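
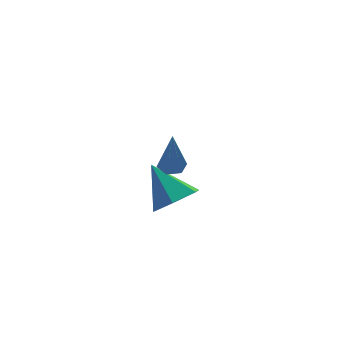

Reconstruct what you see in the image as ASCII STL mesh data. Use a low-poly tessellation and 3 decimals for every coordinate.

solid 
facet normal 0.244 -0.672 -0.699
outer loop
vertex 0.14 1.135 -3.806
vertex -0.348 0.378 -3.248
vertex -0.887 0.934 -3.971
endloop
endfacet
facet normal -0.131 0.936 -0.326
outer loop
vertex 0.14 1.135 -3.806
vertex -0.887 0.934 -3.971
vertex -0.812 1.662 -1.912
endloop
endfacet
facet normal 0.243 -0.673 -0.699
outer loop
vertex -0.887 0.934 -3.971
vertex -0.348 0.378 -3.248
vertex -1.376 0.177 -3.412
endloop
endfacet
facet normal -0.874 0.467 -0.133
outer loop
vertex -0.887 0.934 -3.971
vertex -1.376 0.177 -3.412
vertex -0.812 1.662 -1.912
endloop
endfacet
facet normal 0.243 -0.673 -0.699
outer loop
vertex -1.376 0.177 -3.412
vertex -0.348 0.378 -3.248
vertex -0.836 -0.379 -2.689
endloop
endfacet
facet normal -0.849 -0.179 0.497
outer loop
vertex -1.376 0.177 -3.412
vertex -0.836 -0.379 -2.689
vertex -0.812 1.662 -1.912
endloop
endfacet
facet normal 0.242 -0.673 -0.699
outer loop
vertex -0.836 -0.379 -2.689
vertex -0.348 0.378 -3.248
vertex 0.192 -0.179 -2.525
endloop
endfacet
facet normal -0.080 -0.354 0.932
outer loop
vertex -0.836 -0.379 -2.689
vertex 0.192 -0.179 -2.525
vertex -0.812 1.662 -1.912
endloop
endfacet
facet normal 0.243 -0.672 -0.699
outer loop
vertex 0.192 -0.179 -2.525
vertex -0.348 0.378 -3.248
vertex 0.68 0.578 -3.083
endloop
endfacet
facet normal 0.664 0.116 0.739
outer loop
vertex 0.192 -0.179 -2.525
vertex 0.68 0.578 -3.083
vertex -0.812 1.662 -1.912
endloop
endfacet
facet normal 0.243 -0.672 -0.699
outer loop
vertex 0.68 0.578 -3.083
vertex -0.348 0.378 -3.248
vertex 0.14 1.135 -3.806
endloop
endfacet
facet normal 0.639 0.761 0.109
outer loop
vertex 0.68 0.578 -3.083
vertex 0.14 1.135 -3.806
vertex -0.812 1.662 -1.912
endloop
endfacet
facet normal 0.085 0.227 -0.970
outer loop
vertex -0.945 -1.039 0.406
vertex -1.326 -1.417 0.284
vertex -1.477 -0.899 0.392
endloop
endfacet
facet normal 0.214 0.861 0.462
outer loop
vertex -0.945 -1.039 0.406
vertex -1.477 -0.899 0.392
vertex -1.494 -1.863 2.196
endloop
endfacet
facet normal 0.085 0.227 -0.970
outer loop
vertex -1.477 -0.899 0.392
vertex -1.326 -1.417 0.284
vertex -1.858 -1.277 0.27
endloop
endfacet
facet normal -0.717 0.618 0.323
outer loop
vertex -1.477 -0.899 0.392
vertex -1.858 -1.277 0.27
vertex -1.494 -1.863 2.196
endloop
endfacet
facet normal 0.085 0.226 -0.970
outer loop
vertex -1.858 -1.277 0.27
vertex -1.326 -1.417 0.284
vertex -1.707 -1.794 0.163
endloop
endfacet
facet normal -0.951 -0.296 0.090
outer loop
vertex -1.858 -1.277 0.27
vertex -1.707 -1.794 0.163
vertex -1.494 -1.863 2.196
endloop
endfacet
facet normal 0.085 0.225 -0.971
outer loop
vertex -1.707 -1.794 0.163
vertex -1.326 -1.417 0.284
vertex -1.175 -1.935 0.177
endloop
endfacet
facet normal -0.256 -0.967 -0.006
outer loop
vertex -1.707 -1.794 0.163
vertex -1.175 -1.935 0.177
vertex -1.494 -1.863 2.196
endloop
endfacet
facet normal 0.085 0.225 -0.971
outer loop
vertex -1.175 -1.935 0.177
vertex -1.326 -1.417 0.284
vertex -0.794 -1.557 0.298
endloop
endfacet
facet normal 0.677 -0.724 0.133
outer loop
vertex -1.175 -1.935 0.177
vertex -0.794 -1.557 0.298
vertex -1.494 -1.863 2.196
endloop
endfacet
facet normal 0.085 0.227 -0.970
outer loop
vertex -0.794 -1.557 0.298
vertex -1.326 -1.417 0.284
vertex -0.945 -1.039 0.406
endloop
endfacet
facet normal 0.911 0.189 0.366
outer loop
vertex -0.794 -1.557 0.298
vertex -0.945 -1.039 0.406
vertex -1.494 -1.863 2.196
endloop
endfacet

endsolid


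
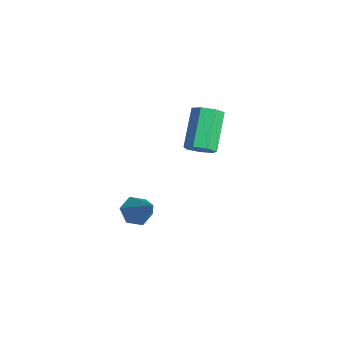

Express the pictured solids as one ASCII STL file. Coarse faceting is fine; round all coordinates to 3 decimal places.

solid 
facet normal 0.583 -0.455 -0.673
outer loop
vertex -2.788 1.663 -3.747
vertex -3.221 1.153 -3.777
vertex -3.209 1.713 -4.145
endloop
endfacet
facet normal 0.370 0.886 -0.280
outer loop
vertex -2.788 1.663 -3.747
vertex -3.209 1.713 -4.145
vertex -3.905 2.537 -2.453
endloop
endfacet
facet normal 0.369 0.886 -0.280
outer loop
vertex -3.905 2.537 -2.453
vertex -3.209 1.713 -4.145
vertex -4.326 2.587 -2.85
endloop
endfacet
facet normal -0.582 0.455 0.674
outer loop
vertex -3.905 2.537 -2.453
vertex -4.326 2.587 -2.85
vertex -4.339 2.027 -2.483
endloop
endfacet
facet normal 0.580 -0.456 -0.675
outer loop
vertex -3.209 1.713 -4.145
vertex -3.221 1.153 -3.777
vertex -3.64 1.342 -4.265
endloop
endfacet
facet normal -0.336 0.620 -0.709
outer loop
vertex -3.209 1.713 -4.145
vertex -3.64 1.342 -4.265
vertex -4.326 2.587 -2.85
endloop
endfacet
facet normal -0.336 0.620 -0.709
outer loop
vertex -4.326 2.587 -2.85
vertex -3.64 1.342 -4.265
vertex -4.757 2.215 -2.971
endloop
endfacet
facet normal -0.582 0.455 0.674
outer loop
vertex -4.326 2.587 -2.85
vertex -4.757 2.215 -2.971
vertex -4.339 2.027 -2.483
endloop
endfacet
facet normal 0.582 -0.453 -0.675
outer loop
vertex -3.64 1.342 -4.265
vertex -3.221 1.153 -3.777
vertex -3.755 0.828 -4.019
endloop
endfacet
facet normal -0.789 -0.113 -0.605
outer loop
vertex -3.64 1.342 -4.265
vertex -3.755 0.828 -4.019
vertex -4.757 2.215 -2.971
endloop
endfacet
facet normal -0.789 -0.114 -0.604
outer loop
vertex -4.757 2.215 -2.971
vertex -3.755 0.828 -4.019
vertex -4.872 1.702 -2.724
endloop
endfacet
facet normal -0.582 0.455 0.674
outer loop
vertex -4.757 2.215 -2.971
vertex -4.872 1.702 -2.724
vertex -4.339 2.027 -2.483
endloop
endfacet
facet normal 0.582 -0.455 -0.674
outer loop
vertex -3.755 0.828 -4.019
vertex -3.221 1.153 -3.777
vertex -3.469 0.559 -3.59
endloop
endfacet
facet normal -0.648 -0.761 -0.045
outer loop
vertex -3.755 0.828 -4.019
vertex -3.469 0.559 -3.59
vertex -4.872 1.702 -2.724
endloop
endfacet
facet normal -0.648 -0.761 -0.045
outer loop
vertex -4.872 1.702 -2.724
vertex -3.469 0.559 -3.59
vertex -4.586 1.433 -2.296
endloop
endfacet
facet normal -0.582 0.454 0.674
outer loop
vertex -4.872 1.702 -2.724
vertex -4.586 1.433 -2.296
vertex -4.339 2.027 -2.483
endloop
endfacet
facet normal 0.582 -0.455 -0.674
outer loop
vertex -3.469 0.559 -3.59
vertex -3.221 1.153 -3.777
vertex -2.996 0.738 -3.302
endloop
endfacet
facet normal -0.018 -0.836 0.549
outer loop
vertex -3.469 0.559 -3.59
vertex -2.996 0.738 -3.302
vertex -4.586 1.433 -2.296
endloop
endfacet
facet normal -0.019 -0.836 0.548
outer loop
vertex -4.586 1.433 -2.296
vertex -2.996 0.738 -3.302
vertex -4.113 1.611 -2.008
endloop
endfacet
facet normal -0.582 0.454 0.675
outer loop
vertex -4.586 1.433 -2.296
vertex -4.113 1.611 -2.008
vertex -4.339 2.027 -2.483
endloop
endfacet
facet normal 0.582 -0.455 -0.674
outer loop
vertex -2.996 0.738 -3.302
vertex -3.221 1.153 -3.777
vertex -2.693 1.229 -3.372
endloop
endfacet
facet normal 0.624 -0.281 0.729
outer loop
vertex -2.996 0.738 -3.302
vertex -2.693 1.229 -3.372
vertex -4.113 1.611 -2.008
endloop
endfacet
facet normal 0.624 -0.281 0.729
outer loop
vertex -4.113 1.611 -2.008
vertex -2.693 1.229 -3.372
vertex -3.81 2.102 -2.078
endloop
endfacet
facet normal -0.581 0.455 0.675
outer loop
vertex -4.113 1.611 -2.008
vertex -3.81 2.102 -2.078
vertex -4.339 2.027 -2.483
endloop
endfacet
facet normal 0.582 -0.455 -0.674
outer loop
vertex -2.693 1.229 -3.372
vertex -3.221 1.153 -3.777
vertex -2.788 1.663 -3.747
endloop
endfacet
facet normal 0.797 0.486 0.360
outer loop
vertex -2.693 1.229 -3.372
vertex -2.788 1.663 -3.747
vertex -3.81 2.102 -2.078
endloop
endfacet
facet normal 0.797 0.485 0.360
outer loop
vertex -3.81 2.102 -2.078
vertex -2.788 1.663 -3.747
vertex -3.905 2.537 -2.453
endloop
endfacet
facet normal -0.581 0.455 0.675
outer loop
vertex -3.81 2.102 -2.078
vertex -3.905 2.537 -2.453
vertex -4.339 2.027 -2.483
endloop
endfacet
facet normal -0.699 -0.138 -0.701
outer loop
vertex 0.845 -3.096 -3.696
vertex 0.385 -3.153 -3.226
vertex 0.524 -2.561 -3.481
endloop
endfacet
facet normal 0.738 0.581 -0.343
outer loop
vertex 0.845 -3.096 -3.696
vertex 0.524 -2.561 -3.481
vertex 1.435 -2.947 -2.174
endloop
endfacet
facet normal -0.699 -0.138 -0.701
outer loop
vertex 0.524 -2.561 -3.481
vertex 0.385 -3.153 -3.226
vertex 0.064 -2.618 -3.011
endloop
endfacet
facet normal 0.101 0.971 0.216
outer loop
vertex 0.524 -2.561 -3.481
vertex 0.064 -2.618 -3.011
vertex 1.435 -2.947 -2.174
endloop
endfacet
facet normal -0.700 -0.139 -0.700
outer loop
vertex 0.064 -2.618 -3.011
vertex 0.385 -3.153 -3.226
vertex -0.075 -3.21 -2.755
endloop
endfacet
facet normal -0.388 0.441 0.809
outer loop
vertex 0.064 -2.618 -3.011
vertex -0.075 -3.21 -2.755
vertex 1.435 -2.947 -2.174
endloop
endfacet
facet normal -0.700 -0.138 -0.701
outer loop
vertex -0.075 -3.21 -2.755
vertex 0.385 -3.153 -3.226
vertex 0.246 -3.746 -2.97
endloop
endfacet
facet normal -0.240 -0.482 0.843
outer loop
vertex -0.075 -3.21 -2.755
vertex 0.246 -3.746 -2.97
vertex 1.435 -2.947 -2.174
endloop
endfacet
facet normal -0.700 -0.138 -0.701
outer loop
vertex 0.246 -3.746 -2.97
vertex 0.385 -3.153 -3.226
vertex 0.706 -3.689 -3.441
endloop
endfacet
facet normal 0.397 -0.873 0.283
outer loop
vertex 0.246 -3.746 -2.97
vertex 0.706 -3.689 -3.441
vertex 1.435 -2.947 -2.174
endloop
endfacet
facet normal -0.699 -0.138 -0.701
outer loop
vertex 0.706 -3.689 -3.441
vertex 0.385 -3.153 -3.226
vertex 0.845 -3.096 -3.696
endloop
endfacet
facet normal 0.887 -0.341 -0.310
outer loop
vertex 0.706 -3.689 -3.441
vertex 0.845 -3.096 -3.696
vertex 1.435 -2.947 -2.174
endloop
endfacet

endsolid


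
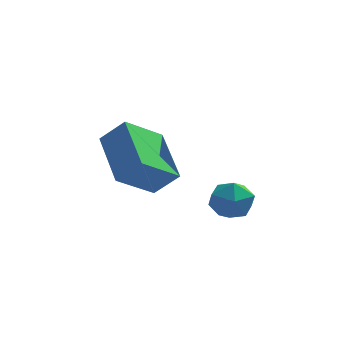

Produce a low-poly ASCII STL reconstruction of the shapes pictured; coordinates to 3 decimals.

solid 
facet normal -0.867 -0.479 -0.135
outer loop
vertex 0.139 -3.102 -1.951
vertex 0.531 -3.796 -2.009
vertex 0.278 -3.539 -1.296
endloop
endfacet
facet normal -0.957 0.101 0.271
outer loop
vertex 0.139 -3.102 -1.951
vertex 0.278 -3.539 -1.296
vertex 0.368 -2.745 -1.274
endloop
endfacet
facet normal -0.737 0.668 -0.103
outer loop
vertex 0.139 -3.102 -1.951
vertex 0.368 -2.745 -1.274
vertex 0.677 -2.512 -1.973
endloop
endfacet
facet normal -0.510 0.438 -0.740
outer loop
vertex 0.139 -3.102 -1.951
vertex 0.677 -2.512 -1.973
vertex 0.778 -3.162 -2.427
endloop
endfacet
facet normal -0.591 -0.271 -0.760
outer loop
vertex 0.139 -3.102 -1.951
vertex 0.778 -3.162 -2.427
vertex 0.531 -3.796 -2.009
endloop
endfacet
facet normal -0.537 0.037 0.843
outer loop
vertex 0.368 -2.745 -1.274
vertex 0.278 -3.539 -1.296
vertex 0.902 -3.218 -0.913
endloop
endfacet
facet normal -0.391 -0.901 0.186
outer loop
vertex 0.278 -3.539 -1.296
vertex 0.531 -3.796 -2.009
vertex 1.003 -3.868 -1.367
endloop
endfacet
facet normal 0.056 -0.565 -0.823
outer loop
vertex 0.531 -3.796 -2.009
vertex 0.778 -3.162 -2.427
vertex 1.312 -3.635 -2.066
endloop
endfacet
facet normal 0.187 0.582 -0.792
outer loop
vertex 0.778 -3.162 -2.427
vertex 0.677 -2.512 -1.973
vertex 1.402 -2.841 -2.044
endloop
endfacet
facet normal -0.179 0.954 0.239
outer loop
vertex 0.677 -2.512 -1.973
vertex 0.368 -2.745 -1.274
vertex 1.149 -2.584 -1.331
endloop
endfacet
facet normal 0.510 -0.438 0.740
outer loop
vertex 1.541 -3.278 -1.389
vertex 0.902 -3.218 -0.913
vertex 1.003 -3.868 -1.367
endloop
endfacet
facet normal 0.737 -0.668 0.103
outer loop
vertex 1.541 -3.278 -1.389
vertex 1.003 -3.868 -1.367
vertex 1.312 -3.635 -2.066
endloop
endfacet
facet normal 0.957 -0.101 -0.271
outer loop
vertex 1.541 -3.278 -1.389
vertex 1.312 -3.635 -2.066
vertex 1.402 -2.841 -2.044
endloop
endfacet
facet normal 0.867 0.479 0.135
outer loop
vertex 1.541 -3.278 -1.389
vertex 1.402 -2.841 -2.044
vertex 1.149 -2.584 -1.331
endloop
endfacet
facet normal 0.591 0.271 0.760
outer loop
vertex 1.541 -3.278 -1.389
vertex 1.149 -2.584 -1.331
vertex 0.902 -3.218 -0.913
endloop
endfacet
facet normal -0.187 -0.582 0.792
outer loop
vertex 1.003 -3.868 -1.367
vertex 0.902 -3.218 -0.913
vertex 0.278 -3.539 -1.296
endloop
endfacet
facet normal 0.179 -0.954 -0.239
outer loop
vertex 1.312 -3.635 -2.066
vertex 1.003 -3.868 -1.367
vertex 0.531 -3.796 -2.009
endloop
endfacet
facet normal 0.537 -0.037 -0.843
outer loop
vertex 1.402 -2.841 -2.044
vertex 1.312 -3.635 -2.066
vertex 0.778 -3.162 -2.427
endloop
endfacet
facet normal 0.391 0.901 -0.186
outer loop
vertex 1.149 -2.584 -1.331
vertex 1.402 -2.841 -2.044
vertex 0.677 -2.512 -1.973
endloop
endfacet
facet normal -0.056 0.565 0.823
outer loop
vertex 0.902 -3.218 -0.913
vertex 1.149 -2.584 -1.331
vertex 0.368 -2.745 -1.274
endloop
endfacet
facet normal -0.707 0.051 -0.706
outer loop
vertex -3.577 -0.772 -0.473
vertex -2.552 0.209 -1.428
vertex -2.768 -2.53 -1.41
endloop
endfacet
facet normal -0.599 -0.574 0.559
outer loop
vertex -1.948 -2.589 -0.592
vertex -3.577 -0.772 -0.473
vertex -2.768 -2.53 -1.41
endloop
endfacet
facet normal -0.707 0.051 -0.705
outer loop
vertex -2.768 -2.53 -1.41
vertex -2.552 0.209 -1.428
vertex -1.744 -1.549 -2.366
endloop
endfacet
facet normal 0.376 -0.818 -0.436
outer loop
vertex -1.744 -1.549 -2.366
vertex -1.948 -2.589 -0.592
vertex -2.768 -2.53 -1.41
endloop
endfacet
facet normal -0.376 0.818 0.436
outer loop
vertex -3.577 -0.772 -0.473
vertex -1.732 0.15 -0.61
vertex -2.552 0.209 -1.428
endloop
endfacet
facet normal -0.599 -0.573 0.559
outer loop
vertex -2.756 -0.831 0.346
vertex -3.577 -0.772 -0.473
vertex -1.948 -2.589 -0.592
endloop
endfacet
facet normal -0.376 0.818 0.436
outer loop
vertex -2.756 -0.831 0.346
vertex -1.732 0.15 -0.61
vertex -3.577 -0.772 -0.473
endloop
endfacet
facet normal 0.599 0.573 -0.559
outer loop
vertex -2.552 0.209 -1.428
vertex -1.732 0.15 -0.61
vertex -1.744 -1.549 -2.366
endloop
endfacet
facet normal 0.376 -0.818 -0.436
outer loop
vertex -0.923 -1.608 -1.547
vertex -1.948 -2.589 -0.592
vertex -1.744 -1.549 -2.366
endloop
endfacet
facet normal 0.599 0.574 -0.559
outer loop
vertex -1.744 -1.549 -2.366
vertex -1.732 0.15 -0.61
vertex -0.923 -1.608 -1.547
endloop
endfacet
facet normal 0.707 -0.052 0.706
outer loop
vertex -0.923 -1.608 -1.547
vertex -2.756 -0.831 0.346
vertex -1.948 -2.589 -0.592
endloop
endfacet
facet normal 0.707 -0.051 0.705
outer loop
vertex -1.732 0.15 -0.61
vertex -2.756 -0.831 0.346
vertex -0.923 -1.608 -1.547
endloop
endfacet

endsolid


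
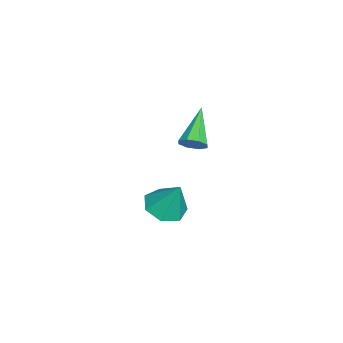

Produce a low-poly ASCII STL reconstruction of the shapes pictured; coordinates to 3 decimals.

solid 
facet normal -0.209 -0.393 -0.896
outer loop
vertex 1.87 -1.287 -2.807
vertex 0.972 -1.257 -2.611
vertex 1.493 -0.615 -3.014
endloop
endfacet
facet normal 0.857 0.508 0.088
outer loop
vertex 1.87 -1.287 -2.807
vertex 1.493 -0.615 -3.014
vertex 1.308 -0.623 -1.169
endloop
endfacet
facet normal -0.208 -0.393 -0.896
outer loop
vertex 1.493 -0.615 -3.014
vertex 0.972 -1.257 -2.611
vertex 0.723 -0.426 -2.918
endloop
endfacet
facet normal 0.242 0.970 0.028
outer loop
vertex 1.493 -0.615 -3.014
vertex 0.723 -0.426 -2.918
vertex 1.308 -0.623 -1.169
endloop
endfacet
facet normal -0.209 -0.393 -0.895
outer loop
vertex 0.723 -0.426 -2.918
vertex 0.972 -1.257 -2.611
vertex 0.141 -0.864 -2.59
endloop
endfacet
facet normal -0.485 0.836 0.256
outer loop
vertex 0.723 -0.426 -2.918
vertex 0.141 -0.864 -2.59
vertex 1.308 -0.623 -1.169
endloop
endfacet
facet normal -0.209 -0.394 -0.895
outer loop
vertex 0.141 -0.864 -2.59
vertex 0.972 -1.257 -2.611
vertex 0.185 -1.597 -2.278
endloop
endfacet
facet normal -0.773 0.209 0.599
outer loop
vertex 0.141 -0.864 -2.59
vertex 0.185 -1.597 -2.278
vertex 1.308 -0.623 -1.169
endloop
endfacet
facet normal -0.208 -0.394 -0.895
outer loop
vertex 0.185 -1.597 -2.278
vertex 0.972 -1.257 -2.611
vertex 0.822 -2.074 -2.216
endloop
endfacet
facet normal -0.408 -0.441 0.800
outer loop
vertex 0.185 -1.597 -2.278
vertex 0.822 -2.074 -2.216
vertex 1.308 -0.623 -1.169
endloop
endfacet
facet normal -0.209 -0.394 -0.895
outer loop
vertex 0.822 -2.074 -2.216
vertex 0.972 -1.257 -2.611
vertex 1.572 -1.936 -2.452
endloop
endfacet
facet normal 0.337 -0.623 0.706
outer loop
vertex 0.822 -2.074 -2.216
vertex 1.572 -1.936 -2.452
vertex 1.308 -0.623 -1.169
endloop
endfacet
facet normal -0.209 -0.394 -0.895
outer loop
vertex 1.572 -1.936 -2.452
vertex 0.972 -1.257 -2.611
vertex 1.87 -1.287 -2.807
endloop
endfacet
facet normal 0.899 -0.200 0.389
outer loop
vertex 1.572 -1.936 -2.452
vertex 1.87 -1.287 -2.807
vertex 1.308 -0.623 -1.169
endloop
endfacet
facet normal 0.828 -0.070 -0.556
outer loop
vertex 2.845 -0.183 2.743
vertex 2.551 0.008 2.281
vertex 2.857 0.259 2.705
endloop
endfacet
facet normal 0.300 0.074 0.951
outer loop
vertex 2.845 -0.183 2.743
vertex 2.857 0.259 2.705
vertex 1.069 0.132 3.279
endloop
endfacet
facet normal 0.828 -0.068 -0.557
outer loop
vertex 2.857 0.259 2.705
vertex 2.551 0.008 2.281
vertex 2.689 0.554 2.419
endloop
endfacet
facet normal 0.160 0.733 0.661
outer loop
vertex 2.857 0.259 2.705
vertex 2.689 0.554 2.419
vertex 1.069 0.132 3.279
endloop
endfacet
facet normal 0.828 -0.068 -0.557
outer loop
vertex 2.689 0.554 2.419
vertex 2.551 0.008 2.281
vertex 2.44 0.53 2.052
endloop
endfacet
facet normal -0.211 0.974 0.080
outer loop
vertex 2.689 0.554 2.419
vertex 2.44 0.53 2.052
vertex 1.069 0.132 3.279
endloop
endfacet
facet normal 0.827 -0.069 -0.558
outer loop
vertex 2.44 0.53 2.052
vertex 2.551 0.008 2.281
vertex 2.256 0.199 1.82
endloop
endfacet
facet normal -0.600 0.655 -0.458
outer loop
vertex 2.44 0.53 2.052
vertex 2.256 0.199 1.82
vertex 1.069 0.132 3.279
endloop
endfacet
facet normal 0.827 -0.069 -0.558
outer loop
vertex 2.256 0.199 1.82
vertex 2.551 0.008 2.281
vertex 2.244 -0.243 1.857
endloop
endfacet
facet normal -0.775 -0.032 -0.632
outer loop
vertex 2.256 0.199 1.82
vertex 2.244 -0.243 1.857
vertex 1.069 0.132 3.279
endloop
endfacet
facet normal 0.827 -0.070 -0.558
outer loop
vertex 2.244 -0.243 1.857
vertex 2.551 0.008 2.281
vertex 2.412 -0.538 2.143
endloop
endfacet
facet normal -0.635 -0.693 -0.342
outer loop
vertex 2.244 -0.243 1.857
vertex 2.412 -0.538 2.143
vertex 1.069 0.132 3.279
endloop
endfacet
facet normal 0.828 -0.070 -0.557
outer loop
vertex 2.412 -0.538 2.143
vertex 2.551 0.008 2.281
vertex 2.661 -0.513 2.51
endloop
endfacet
facet normal -0.262 -0.934 0.241
outer loop
vertex 2.412 -0.538 2.143
vertex 2.661 -0.513 2.51
vertex 1.069 0.132 3.279
endloop
endfacet
facet normal 0.828 -0.069 -0.556
outer loop
vertex 2.661 -0.513 2.51
vertex 2.551 0.008 2.281
vertex 2.845 -0.183 2.743
endloop
endfacet
facet normal 0.125 -0.618 0.776
outer loop
vertex 2.661 -0.513 2.51
vertex 2.845 -0.183 2.743
vertex 1.069 0.132 3.279
endloop
endfacet

endsolid


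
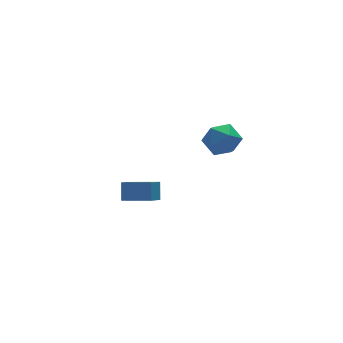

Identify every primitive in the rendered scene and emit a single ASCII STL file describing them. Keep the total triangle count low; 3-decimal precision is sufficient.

solid 
facet normal -0.589 0.699 0.405
outer loop
vertex 1.192 -1.093 4.084
vertex 0.185 -1.673 3.62
vertex 0.611 -1.973 4.757
endloop
endfacet
facet normal 0.002 0.607 0.795
outer loop
vertex 1.192 -1.093 4.084
vertex 0.611 -1.973 4.757
vertex 1.862 -1.933 4.724
endloop
endfacet
facet normal 0.564 0.736 0.375
outer loop
vertex 1.192 -1.093 4.084
vertex 1.862 -1.933 4.724
vertex 2.208 -1.608 3.567
endloop
endfacet
facet normal 0.321 0.907 -0.273
outer loop
vertex 1.192 -1.093 4.084
vertex 2.208 -1.608 3.567
vertex 1.171 -1.447 2.884
endloop
endfacet
facet normal -0.392 0.884 -0.254
outer loop
vertex 1.192 -1.093 4.084
vertex 1.171 -1.447 2.884
vertex 0.185 -1.673 3.62
endloop
endfacet
facet normal 0.029 -0.077 0.997
outer loop
vertex 1.862 -1.933 4.724
vertex 0.611 -1.973 4.757
vertex 1.269 -3.033 4.656
endloop
endfacet
facet normal -0.928 0.072 0.366
outer loop
vertex 0.611 -1.973 4.757
vertex 0.185 -1.673 3.62
vertex 0.232 -2.872 3.973
endloop
endfacet
facet normal -0.609 0.371 -0.701
outer loop
vertex 0.185 -1.673 3.62
vertex 1.171 -1.447 2.884
vertex 0.578 -2.547 2.816
endloop
endfacet
facet normal 0.545 0.408 -0.732
outer loop
vertex 1.171 -1.447 2.884
vertex 2.208 -1.608 3.567
vertex 1.829 -2.507 2.783
endloop
endfacet
facet normal 0.939 0.130 0.317
outer loop
vertex 2.208 -1.608 3.567
vertex 1.862 -1.933 4.724
vertex 2.255 -2.807 3.92
endloop
endfacet
facet normal -0.321 -0.907 0.273
outer loop
vertex 1.248 -3.387 3.456
vertex 1.269 -3.033 4.656
vertex 0.232 -2.872 3.973
endloop
endfacet
facet normal -0.564 -0.736 -0.375
outer loop
vertex 1.248 -3.387 3.456
vertex 0.232 -2.872 3.973
vertex 0.578 -2.547 2.816
endloop
endfacet
facet normal -0.002 -0.607 -0.795
outer loop
vertex 1.248 -3.387 3.456
vertex 0.578 -2.547 2.816
vertex 1.829 -2.507 2.783
endloop
endfacet
facet normal 0.589 -0.699 -0.405
outer loop
vertex 1.248 -3.387 3.456
vertex 1.829 -2.507 2.783
vertex 2.255 -2.807 3.92
endloop
endfacet
facet normal 0.392 -0.884 0.254
outer loop
vertex 1.248 -3.387 3.456
vertex 2.255 -2.807 3.92
vertex 1.269 -3.033 4.656
endloop
endfacet
facet normal -0.545 -0.408 0.732
outer loop
vertex 0.232 -2.872 3.973
vertex 1.269 -3.033 4.656
vertex 0.611 -1.973 4.757
endloop
endfacet
facet normal -0.939 -0.130 -0.317
outer loop
vertex 0.578 -2.547 2.816
vertex 0.232 -2.872 3.973
vertex 0.185 -1.673 3.62
endloop
endfacet
facet normal -0.029 0.077 -0.997
outer loop
vertex 1.829 -2.507 2.783
vertex 0.578 -2.547 2.816
vertex 1.171 -1.447 2.884
endloop
endfacet
facet normal 0.928 -0.072 -0.366
outer loop
vertex 2.255 -2.807 3.92
vertex 1.829 -2.507 2.783
vertex 2.208 -1.608 3.567
endloop
endfacet
facet normal 0.609 -0.371 0.701
outer loop
vertex 1.269 -3.033 4.656
vertex 2.255 -2.807 3.92
vertex 1.862 -1.933 4.724
endloop
endfacet
facet normal -0.784 0.595 -0.179
outer loop
vertex -2.662 3.655 -3.022
vertex -1.595 4.739 -4.093
vertex -2.978 2.919 -4.084
endloop
endfacet
facet normal -0.574 -0.583 0.575
outer loop
vertex -1.505 1.801 -3.747
vertex -2.662 3.655 -3.022
vertex -2.978 2.919 -4.084
endloop
endfacet
facet normal -0.784 0.595 -0.178
outer loop
vertex -2.978 2.919 -4.084
vertex -1.595 4.739 -4.093
vertex -1.912 4.003 -5.154
endloop
endfacet
facet normal -0.238 -0.554 -0.798
outer loop
vertex -1.912 4.003 -5.154
vertex -1.505 1.801 -3.747
vertex -2.978 2.919 -4.084
endloop
endfacet
facet normal 0.238 0.554 0.798
outer loop
vertex -2.662 3.655 -3.022
vertex -0.122 3.621 -3.756
vertex -1.595 4.739 -4.093
endloop
endfacet
facet normal -0.573 -0.583 0.576
outer loop
vertex -1.188 2.537 -2.686
vertex -2.662 3.655 -3.022
vertex -1.505 1.801 -3.747
endloop
endfacet
facet normal 0.238 0.554 0.798
outer loop
vertex -1.188 2.537 -2.686
vertex -0.122 3.621 -3.756
vertex -2.662 3.655 -3.022
endloop
endfacet
facet normal 0.574 0.583 -0.576
outer loop
vertex -1.595 4.739 -4.093
vertex -0.122 3.621 -3.756
vertex -1.912 4.003 -5.154
endloop
endfacet
facet normal -0.238 -0.554 -0.798
outer loop
vertex -0.438 2.885 -4.818
vertex -1.505 1.801 -3.747
vertex -1.912 4.003 -5.154
endloop
endfacet
facet normal 0.574 0.583 -0.575
outer loop
vertex -1.912 4.003 -5.154
vertex -0.122 3.621 -3.756
vertex -0.438 2.885 -4.818
endloop
endfacet
facet normal 0.784 -0.595 0.179
outer loop
vertex -0.438 2.885 -4.818
vertex -1.188 2.537 -2.686
vertex -1.505 1.801 -3.747
endloop
endfacet
facet normal 0.784 -0.595 0.179
outer loop
vertex -0.122 3.621 -3.756
vertex -1.188 2.537 -2.686
vertex -0.438 2.885 -4.818
endloop
endfacet

endsolid


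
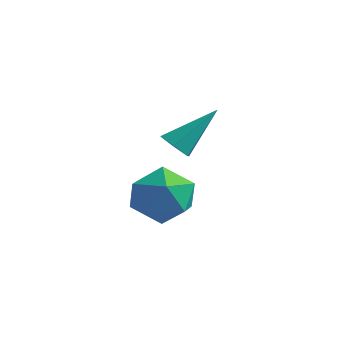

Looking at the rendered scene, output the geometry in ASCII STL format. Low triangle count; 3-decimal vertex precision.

solid 
facet normal -0.367 -0.635 -0.680
outer loop
vertex -0.22 -0.582 1.129
vertex -0.539 -0.934 1.63
vertex -0.862 -0.411 1.316
endloop
endfacet
facet normal 0.099 0.880 -0.465
outer loop
vertex -0.22 -0.582 1.129
vertex -0.862 -0.411 1.316
vertex 0.219 0.374 3.03
endloop
endfacet
facet normal -0.368 -0.635 -0.679
outer loop
vertex -0.862 -0.411 1.316
vertex -0.539 -0.934 1.63
vertex -1.18 -0.763 1.817
endloop
endfacet
facet normal -0.673 0.734 0.088
outer loop
vertex -0.862 -0.411 1.316
vertex -1.18 -0.763 1.817
vertex 0.219 0.374 3.03
endloop
endfacet
facet normal -0.368 -0.635 -0.680
outer loop
vertex -1.18 -0.763 1.817
vertex -0.539 -0.934 1.63
vertex -0.857 -1.285 2.13
endloop
endfacet
facet normal -0.669 0.031 0.742
outer loop
vertex -1.18 -0.763 1.817
vertex -0.857 -1.285 2.13
vertex 0.219 0.374 3.03
endloop
endfacet
facet normal -0.368 -0.634 -0.680
outer loop
vertex -0.857 -1.285 2.13
vertex -0.539 -0.934 1.63
vertex -0.216 -1.457 1.943
endloop
endfacet
facet normal 0.105 -0.526 0.844
outer loop
vertex -0.857 -1.285 2.13
vertex -0.216 -1.457 1.943
vertex 0.219 0.374 3.03
endloop
endfacet
facet normal -0.368 -0.634 -0.680
outer loop
vertex -0.216 -1.457 1.943
vertex -0.539 -0.934 1.63
vertex 0.103 -1.105 1.442
endloop
endfacet
facet normal 0.878 -0.381 0.291
outer loop
vertex -0.216 -1.457 1.943
vertex 0.103 -1.105 1.442
vertex 0.219 0.374 3.03
endloop
endfacet
facet normal -0.368 -0.634 -0.680
outer loop
vertex 0.103 -1.105 1.442
vertex -0.539 -0.934 1.63
vertex -0.22 -0.582 1.129
endloop
endfacet
facet normal 0.874 0.322 -0.364
outer loop
vertex 0.103 -1.105 1.442
vertex -0.22 -0.582 1.129
vertex 0.219 0.374 3.03
endloop
endfacet
facet normal -0.550 0.617 0.564
outer loop
vertex 0.96 -2.747 1.333
vertex 0.103 -3.568 1.395
vertex 0.965 -3.546 2.212
endloop
endfacet
facet normal 0.147 0.732 0.665
outer loop
vertex 0.96 -2.747 1.333
vertex 0.965 -3.546 2.212
vertex 1.98 -3.255 1.667
endloop
endfacet
facet normal 0.436 0.899 0.035
outer loop
vertex 0.96 -2.747 1.333
vertex 1.98 -3.255 1.667
vertex 1.745 -3.096 0.513
endloop
endfacet
facet normal -0.082 0.886 -0.456
outer loop
vertex 0.96 -2.747 1.333
vertex 1.745 -3.096 0.513
vertex 0.585 -3.29 0.345
endloop
endfacet
facet normal -0.691 0.711 -0.129
outer loop
vertex 0.96 -2.747 1.333
vertex 0.585 -3.29 0.345
vertex 0.103 -3.568 1.395
endloop
endfacet
facet normal 0.442 0.122 0.889
outer loop
vertex 1.98 -3.255 1.667
vertex 0.965 -3.546 2.212
vertex 1.755 -4.39 1.935
endloop
endfacet
facet normal -0.685 -0.066 0.725
outer loop
vertex 0.965 -3.546 2.212
vertex 0.103 -3.568 1.395
vertex 0.595 -4.584 1.767
endloop
endfacet
facet normal -0.914 0.088 -0.396
outer loop
vertex 0.103 -3.568 1.395
vertex 0.585 -3.29 0.345
vertex 0.36 -4.425 0.613
endloop
endfacet
facet normal 0.072 0.371 -0.926
outer loop
vertex 0.585 -3.29 0.345
vertex 1.745 -3.096 0.513
vertex 1.375 -4.134 0.068
endloop
endfacet
facet normal 0.910 0.393 -0.131
outer loop
vertex 1.745 -3.096 0.513
vertex 1.98 -3.255 1.667
vertex 2.237 -4.112 0.885
endloop
endfacet
facet normal 0.082 -0.886 0.456
outer loop
vertex 1.38 -4.933 0.947
vertex 1.755 -4.39 1.935
vertex 0.595 -4.584 1.767
endloop
endfacet
facet normal -0.436 -0.899 -0.035
outer loop
vertex 1.38 -4.933 0.947
vertex 0.595 -4.584 1.767
vertex 0.36 -4.425 0.613
endloop
endfacet
facet normal -0.147 -0.732 -0.665
outer loop
vertex 1.38 -4.933 0.947
vertex 0.36 -4.425 0.613
vertex 1.375 -4.134 0.068
endloop
endfacet
facet normal 0.550 -0.617 -0.564
outer loop
vertex 1.38 -4.933 0.947
vertex 1.375 -4.134 0.068
vertex 2.237 -4.112 0.885
endloop
endfacet
facet normal 0.691 -0.711 0.129
outer loop
vertex 1.38 -4.933 0.947
vertex 2.237 -4.112 0.885
vertex 1.755 -4.39 1.935
endloop
endfacet
facet normal -0.072 -0.371 0.926
outer loop
vertex 0.595 -4.584 1.767
vertex 1.755 -4.39 1.935
vertex 0.965 -3.546 2.212
endloop
endfacet
facet normal -0.910 -0.393 0.131
outer loop
vertex 0.36 -4.425 0.613
vertex 0.595 -4.584 1.767
vertex 0.103 -3.568 1.395
endloop
endfacet
facet normal -0.442 -0.122 -0.889
outer loop
vertex 1.375 -4.134 0.068
vertex 0.36 -4.425 0.613
vertex 0.585 -3.29 0.345
endloop
endfacet
facet normal 0.685 0.066 -0.725
outer loop
vertex 2.237 -4.112 0.885
vertex 1.375 -4.134 0.068
vertex 1.745 -3.096 0.513
endloop
endfacet
facet normal 0.914 -0.088 0.396
outer loop
vertex 1.755 -4.39 1.935
vertex 2.237 -4.112 0.885
vertex 1.98 -3.255 1.667
endloop
endfacet

endsolid


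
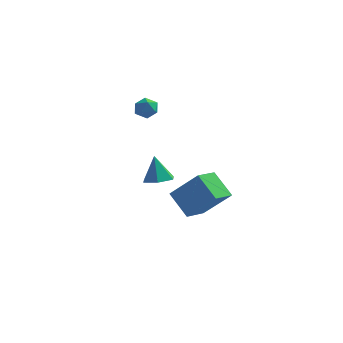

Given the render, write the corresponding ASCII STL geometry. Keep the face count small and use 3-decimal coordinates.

solid 
facet normal -0.442 0.807 0.392
outer loop
vertex 0.68 2.619 2.046
vertex 0.101 2.298 2.054
vertex 0.505 2.265 2.578
endloop
endfacet
facet normal 0.241 0.769 0.591
outer loop
vertex 0.68 2.619 2.046
vertex 0.505 2.265 2.578
vertex 1.128 2.241 2.355
endloop
endfacet
facet normal 0.644 0.765 0.002
outer loop
vertex 0.68 2.619 2.046
vertex 1.128 2.241 2.355
vertex 1.109 2.259 1.693
endloop
endfacet
facet normal 0.209 0.800 -0.562
outer loop
vertex 0.68 2.619 2.046
vertex 1.109 2.259 1.693
vertex 0.474 2.294 1.507
endloop
endfacet
facet normal -0.463 0.826 -0.321
outer loop
vertex 0.68 2.619 2.046
vertex 0.474 2.294 1.507
vertex 0.101 2.298 2.054
endloop
endfacet
facet normal 0.338 0.147 0.929
outer loop
vertex 1.128 2.241 2.355
vertex 0.505 2.265 2.578
vertex 0.826 1.686 2.553
endloop
endfacet
facet normal -0.768 0.209 0.605
outer loop
vertex 0.505 2.265 2.578
vertex 0.101 2.298 2.054
vertex 0.191 1.721 2.367
endloop
endfacet
facet normal -0.801 0.240 -0.548
outer loop
vertex 0.101 2.298 2.054
vertex 0.474 2.294 1.507
vertex 0.172 1.739 1.705
endloop
endfacet
facet normal 0.286 0.199 -0.938
outer loop
vertex 0.474 2.294 1.507
vertex 1.109 2.259 1.693
vertex 0.795 1.715 1.482
endloop
endfacet
facet normal 0.990 0.141 -0.025
outer loop
vertex 1.109 2.259 1.693
vertex 1.128 2.241 2.355
vertex 1.199 1.682 2.006
endloop
endfacet
facet normal -0.209 -0.800 0.562
outer loop
vertex 0.62 1.361 2.014
vertex 0.826 1.686 2.553
vertex 0.191 1.721 2.367
endloop
endfacet
facet normal -0.644 -0.765 -0.002
outer loop
vertex 0.62 1.361 2.014
vertex 0.191 1.721 2.367
vertex 0.172 1.739 1.705
endloop
endfacet
facet normal -0.241 -0.769 -0.591
outer loop
vertex 0.62 1.361 2.014
vertex 0.172 1.739 1.705
vertex 0.795 1.715 1.482
endloop
endfacet
facet normal 0.442 -0.807 -0.392
outer loop
vertex 0.62 1.361 2.014
vertex 0.795 1.715 1.482
vertex 1.199 1.682 2.006
endloop
endfacet
facet normal 0.463 -0.826 0.321
outer loop
vertex 0.62 1.361 2.014
vertex 1.199 1.682 2.006
vertex 0.826 1.686 2.553
endloop
endfacet
facet normal -0.286 -0.199 0.938
outer loop
vertex 0.191 1.721 2.367
vertex 0.826 1.686 2.553
vertex 0.505 2.265 2.578
endloop
endfacet
facet normal -0.990 -0.141 0.025
outer loop
vertex 0.172 1.739 1.705
vertex 0.191 1.721 2.367
vertex 0.101 2.298 2.054
endloop
endfacet
facet normal -0.338 -0.147 -0.929
outer loop
vertex 0.795 1.715 1.482
vertex 0.172 1.739 1.705
vertex 0.474 2.294 1.507
endloop
endfacet
facet normal 0.768 -0.209 -0.605
outer loop
vertex 1.199 1.682 2.006
vertex 0.795 1.715 1.482
vertex 1.109 2.259 1.693
endloop
endfacet
facet normal 0.801 -0.240 0.548
outer loop
vertex 0.826 1.686 2.553
vertex 1.199 1.682 2.006
vertex 1.128 2.241 2.355
endloop
endfacet
facet normal -0.651 0.384 0.654
outer loop
vertex 3.053 2.554 -2.4
vertex 3.486 3.835 -2.721
vertex 1.586 2.666 -3.926
endloop
endfacet
facet normal -0.311 -0.922 0.231
outer loop
vertex 2.674 2.025 -5.019
vertex 3.053 2.554 -2.4
vertex 1.586 2.666 -3.926
endloop
endfacet
facet normal -0.651 0.384 0.654
outer loop
vertex 1.586 2.666 -3.926
vertex 3.486 3.835 -2.721
vertex 2.019 3.948 -4.248
endloop
endfacet
facet normal -0.692 0.053 -0.720
outer loop
vertex 2.019 3.948 -4.248
vertex 2.674 2.025 -5.019
vertex 1.586 2.666 -3.926
endloop
endfacet
facet normal 0.692 -0.053 0.720
outer loop
vertex 3.053 2.554 -2.4
vertex 4.574 3.194 -3.814
vertex 3.486 3.835 -2.721
endloop
endfacet
facet normal -0.312 -0.922 0.231
outer loop
vertex 4.141 1.912 -3.492
vertex 3.053 2.554 -2.4
vertex 2.674 2.025 -5.019
endloop
endfacet
facet normal 0.692 -0.053 0.720
outer loop
vertex 4.141 1.912 -3.492
vertex 4.574 3.194 -3.814
vertex 3.053 2.554 -2.4
endloop
endfacet
facet normal 0.311 0.922 -0.231
outer loop
vertex 3.486 3.835 -2.721
vertex 4.574 3.194 -3.814
vertex 2.019 3.948 -4.248
endloop
endfacet
facet normal -0.692 0.053 -0.720
outer loop
vertex 3.107 3.306 -5.34
vertex 2.674 2.025 -5.019
vertex 2.019 3.948 -4.248
endloop
endfacet
facet normal 0.311 0.922 -0.232
outer loop
vertex 2.019 3.948 -4.248
vertex 4.574 3.194 -3.814
vertex 3.107 3.306 -5.34
endloop
endfacet
facet normal 0.651 -0.384 -0.654
outer loop
vertex 3.107 3.306 -5.34
vertex 4.141 1.912 -3.492
vertex 2.674 2.025 -5.019
endloop
endfacet
facet normal 0.651 -0.384 -0.654
outer loop
vertex 4.574 3.194 -3.814
vertex 4.141 1.912 -3.492
vertex 3.107 3.306 -5.34
endloop
endfacet
facet normal 0.207 -0.186 -0.961
outer loop
vertex 2.837 -0.612 -1.213
vertex 2.078 -0.453 -1.407
vertex 2.621 0.134 -1.404
endloop
endfacet
facet normal 0.756 0.359 0.547
outer loop
vertex 2.837 -0.612 -1.213
vertex 2.621 0.134 -1.404
vertex 1.782 -0.187 -0.033
endloop
endfacet
facet normal 0.207 -0.186 -0.961
outer loop
vertex 2.621 0.134 -1.404
vertex 2.078 -0.453 -1.407
vertex 1.862 0.293 -1.598
endloop
endfacet
facet normal 0.123 0.947 0.297
outer loop
vertex 2.621 0.134 -1.404
vertex 1.862 0.293 -1.598
vertex 1.782 -0.187 -0.033
endloop
endfacet
facet normal 0.206 -0.186 -0.961
outer loop
vertex 1.862 0.293 -1.598
vertex 2.078 -0.453 -1.407
vertex 1.318 -0.293 -1.601
endloop
endfacet
facet normal -0.723 0.670 0.169
outer loop
vertex 1.862 0.293 -1.598
vertex 1.318 -0.293 -1.601
vertex 1.782 -0.187 -0.033
endloop
endfacet
facet normal 0.206 -0.186 -0.961
outer loop
vertex 1.318 -0.293 -1.601
vertex 2.078 -0.453 -1.407
vertex 1.534 -1.04 -1.41
endloop
endfacet
facet normal -0.936 -0.197 0.290
outer loop
vertex 1.318 -0.293 -1.601
vertex 1.534 -1.04 -1.41
vertex 1.782 -0.187 -0.033
endloop
endfacet
facet normal 0.206 -0.186 -0.961
outer loop
vertex 1.534 -1.04 -1.41
vertex 2.078 -0.453 -1.407
vertex 2.293 -1.199 -1.216
endloop
endfacet
facet normal -0.303 -0.785 0.541
outer loop
vertex 1.534 -1.04 -1.41
vertex 2.293 -1.199 -1.216
vertex 1.782 -0.187 -0.033
endloop
endfacet
facet normal 0.206 -0.186 -0.961
outer loop
vertex 2.293 -1.199 -1.216
vertex 2.078 -0.453 -1.407
vertex 2.837 -0.612 -1.213
endloop
endfacet
facet normal 0.544 -0.507 0.669
outer loop
vertex 2.293 -1.199 -1.216
vertex 2.837 -0.612 -1.213
vertex 1.782 -0.187 -0.033
endloop
endfacet

endsolid


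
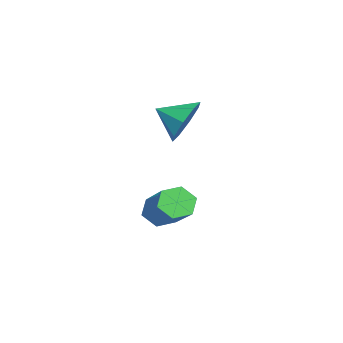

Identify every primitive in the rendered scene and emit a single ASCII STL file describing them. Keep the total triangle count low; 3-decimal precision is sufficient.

solid 
facet normal -0.025 0.904 -0.427
outer loop
vertex -0.816 2.876 3.355
vertex -1.235 2.493 2.568
vertex -1.557 2.876 3.399
endloop
endfacet
facet normal 0.058 -0.206 0.977
outer loop
vertex -0.816 2.876 3.355
vertex -1.557 2.876 3.399
vertex -1.205 1.427 3.072
endloop
endfacet
facet normal -0.025 0.904 -0.427
outer loop
vertex -1.557 2.876 3.399
vertex -1.235 2.493 2.568
vertex -2.109 2.652 2.957
endloop
endfacet
facet normal -0.516 -0.306 0.800
outer loop
vertex -1.557 2.876 3.399
vertex -2.109 2.652 2.957
vertex -1.205 1.427 3.072
endloop
endfacet
facet normal -0.025 0.904 -0.426
outer loop
vertex -2.109 2.652 2.957
vertex -1.235 2.493 2.568
vertex -2.149 2.335 2.287
endloop
endfacet
facet normal -0.780 -0.547 0.305
outer loop
vertex -2.109 2.652 2.957
vertex -2.149 2.335 2.287
vertex -1.205 1.427 3.072
endloop
endfacet
facet normal -0.025 0.904 -0.426
outer loop
vertex -2.149 2.335 2.287
vertex -1.235 2.493 2.568
vertex -1.654 2.111 1.782
endloop
endfacet
facet normal -0.577 -0.787 -0.217
outer loop
vertex -2.149 2.335 2.287
vertex -1.654 2.111 1.782
vertex -1.205 1.427 3.072
endloop
endfacet
facet normal -0.026 0.904 -0.426
outer loop
vertex -1.654 2.111 1.782
vertex -1.235 2.493 2.568
vertex -0.913 2.111 1.737
endloop
endfacet
facet normal -0.028 -0.887 -0.461
outer loop
vertex -1.654 2.111 1.782
vertex -0.913 2.111 1.737
vertex -1.205 1.427 3.072
endloop
endfacet
facet normal -0.024 0.905 -0.425
outer loop
vertex -0.913 2.111 1.737
vertex -1.235 2.493 2.568
vertex -0.36 2.334 2.18
endloop
endfacet
facet normal 0.546 -0.788 -0.284
outer loop
vertex -0.913 2.111 1.737
vertex -0.36 2.334 2.18
vertex -1.205 1.427 3.072
endloop
endfacet
facet normal -0.025 0.904 -0.427
outer loop
vertex -0.36 2.334 2.18
vertex -1.235 2.493 2.568
vertex -0.32 2.652 2.85
endloop
endfacet
facet normal 0.810 -0.547 0.211
outer loop
vertex -0.36 2.334 2.18
vertex -0.32 2.652 2.85
vertex -1.205 1.427 3.072
endloop
endfacet
facet normal -0.026 0.904 -0.426
outer loop
vertex -0.32 2.652 2.85
vertex -1.235 2.493 2.568
vertex -0.816 2.876 3.355
endloop
endfacet
facet normal 0.608 -0.306 0.733
outer loop
vertex -0.32 2.652 2.85
vertex -0.816 2.876 3.355
vertex -1.205 1.427 3.072
endloop
endfacet
facet normal -0.710 -0.476 -0.519
outer loop
vertex 1.795 1.904 -0.597
vertex 1.382 2.425 -0.51
vertex 1.786 2.404 -1.044
endloop
endfacet
facet normal 0.704 -0.466 -0.535
outer loop
vertex 1.795 1.904 -0.597
vertex 1.786 2.404 -1.044
vertex 3.271 2.895 0.482
endloop
endfacet
facet normal 0.704 -0.467 -0.535
outer loop
vertex 3.271 2.895 0.482
vertex 1.786 2.404 -1.044
vertex 3.263 3.394 0.036
endloop
endfacet
facet normal 0.710 0.476 0.520
outer loop
vertex 3.271 2.895 0.482
vertex 3.263 3.394 0.036
vertex 2.858 3.415 0.57
endloop
endfacet
facet normal -0.710 -0.476 -0.519
outer loop
vertex 1.786 2.404 -1.044
vertex 1.382 2.425 -0.51
vertex 1.373 2.924 -0.956
endloop
endfacet
facet normal 0.340 0.413 -0.845
outer loop
vertex 1.786 2.404 -1.044
vertex 1.373 2.924 -0.956
vertex 3.263 3.394 0.036
endloop
endfacet
facet normal 0.341 0.412 -0.845
outer loop
vertex 3.263 3.394 0.036
vertex 1.373 2.924 -0.956
vertex 2.85 3.915 0.123
endloop
endfacet
facet normal 0.710 0.476 0.520
outer loop
vertex 3.263 3.394 0.036
vertex 2.85 3.915 0.123
vertex 2.858 3.415 0.57
endloop
endfacet
facet normal -0.710 -0.476 -0.519
outer loop
vertex 1.373 2.924 -0.956
vertex 1.382 2.425 -0.51
vertex 0.969 2.945 -0.422
endloop
endfacet
facet normal -0.363 0.879 -0.310
outer loop
vertex 1.373 2.924 -0.956
vertex 0.969 2.945 -0.422
vertex 2.85 3.915 0.123
endloop
endfacet
facet normal -0.363 0.879 -0.310
outer loop
vertex 2.85 3.915 0.123
vertex 0.969 2.945 -0.422
vertex 2.445 3.936 0.657
endloop
endfacet
facet normal 0.710 0.476 0.520
outer loop
vertex 2.85 3.915 0.123
vertex 2.445 3.936 0.657
vertex 2.858 3.415 0.57
endloop
endfacet
facet normal -0.710 -0.476 -0.520
outer loop
vertex 0.969 2.945 -0.422
vertex 1.382 2.425 -0.51
vertex 0.977 2.446 0.024
endloop
endfacet
facet normal -0.704 0.467 0.535
outer loop
vertex 0.969 2.945 -0.422
vertex 0.977 2.446 0.024
vertex 2.445 3.936 0.657
endloop
endfacet
facet normal -0.704 0.466 0.536
outer loop
vertex 2.445 3.936 0.657
vertex 0.977 2.446 0.024
vertex 2.454 3.436 1.104
endloop
endfacet
facet normal 0.710 0.476 0.519
outer loop
vertex 2.445 3.936 0.657
vertex 2.454 3.436 1.104
vertex 2.858 3.415 0.57
endloop
endfacet
facet normal -0.710 -0.476 -0.520
outer loop
vertex 0.977 2.446 0.024
vertex 1.382 2.425 -0.51
vertex 1.39 1.925 -0.063
endloop
endfacet
facet normal -0.342 -0.412 0.845
outer loop
vertex 0.977 2.446 0.024
vertex 1.39 1.925 -0.063
vertex 2.454 3.436 1.104
endloop
endfacet
facet normal -0.340 -0.413 0.845
outer loop
vertex 2.454 3.436 1.104
vertex 1.39 1.925 -0.063
vertex 2.867 2.916 1.016
endloop
endfacet
facet normal 0.710 0.476 0.519
outer loop
vertex 2.454 3.436 1.104
vertex 2.867 2.916 1.016
vertex 2.858 3.415 0.57
endloop
endfacet
facet normal -0.710 -0.476 -0.520
outer loop
vertex 1.39 1.925 -0.063
vertex 1.382 2.425 -0.51
vertex 1.795 1.904 -0.597
endloop
endfacet
facet normal 0.363 -0.879 0.310
outer loop
vertex 1.39 1.925 -0.063
vertex 1.795 1.904 -0.597
vertex 2.867 2.916 1.016
endloop
endfacet
facet normal 0.364 -0.879 0.310
outer loop
vertex 2.867 2.916 1.016
vertex 1.795 1.904 -0.597
vertex 3.271 2.895 0.482
endloop
endfacet
facet normal 0.710 0.476 0.519
outer loop
vertex 2.867 2.916 1.016
vertex 3.271 2.895 0.482
vertex 2.858 3.415 0.57
endloop
endfacet

endsolid


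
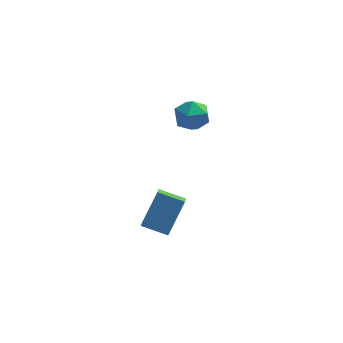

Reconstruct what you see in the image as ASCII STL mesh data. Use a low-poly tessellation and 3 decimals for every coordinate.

solid 
facet normal -0.419 0.854 -0.309
outer loop
vertex -2.471 3.149 0.865
vertex -3.186 2.824 0.937
vertex -2.862 3.204 1.548
endloop
endfacet
facet normal 0.195 0.980 0.033
outer loop
vertex -2.471 3.149 0.865
vertex -2.862 3.204 1.548
vertex -2.088 3.05 1.547
endloop
endfacet
facet normal 0.713 0.629 -0.309
outer loop
vertex -2.471 3.149 0.865
vertex -2.088 3.05 1.547
vertex -1.935 2.576 0.936
endloop
endfacet
facet normal 0.420 0.286 -0.861
outer loop
vertex -2.471 3.149 0.865
vertex -1.935 2.576 0.936
vertex -2.613 2.436 0.559
endloop
endfacet
facet normal -0.280 0.425 -0.861
outer loop
vertex -2.471 3.149 0.865
vertex -2.613 2.436 0.559
vertex -3.186 2.824 0.937
endloop
endfacet
facet normal 0.142 0.709 0.691
outer loop
vertex -2.088 3.05 1.547
vertex -2.862 3.204 1.548
vertex -2.567 2.664 2.041
endloop
endfacet
facet normal -0.853 0.504 0.139
outer loop
vertex -2.862 3.204 1.548
vertex -3.186 2.824 0.937
vertex -3.245 2.524 1.664
endloop
endfacet
facet normal -0.627 -0.189 -0.756
outer loop
vertex -3.186 2.824 0.937
vertex -2.613 2.436 0.559
vertex -3.092 2.05 1.053
endloop
endfacet
facet normal 0.506 -0.414 -0.756
outer loop
vertex -2.613 2.436 0.559
vertex -1.935 2.576 0.936
vertex -2.318 1.896 1.052
endloop
endfacet
facet normal 0.981 0.140 0.137
outer loop
vertex -1.935 2.576 0.936
vertex -2.088 3.05 1.547
vertex -1.994 2.276 1.663
endloop
endfacet
facet normal -0.420 -0.286 0.861
outer loop
vertex -2.709 1.951 1.735
vertex -2.567 2.664 2.041
vertex -3.245 2.524 1.664
endloop
endfacet
facet normal -0.713 -0.629 0.309
outer loop
vertex -2.709 1.951 1.735
vertex -3.245 2.524 1.664
vertex -3.092 2.05 1.053
endloop
endfacet
facet normal -0.195 -0.980 -0.033
outer loop
vertex -2.709 1.951 1.735
vertex -3.092 2.05 1.053
vertex -2.318 1.896 1.052
endloop
endfacet
facet normal 0.419 -0.854 0.309
outer loop
vertex -2.709 1.951 1.735
vertex -2.318 1.896 1.052
vertex -1.994 2.276 1.663
endloop
endfacet
facet normal 0.280 -0.425 0.861
outer loop
vertex -2.709 1.951 1.735
vertex -1.994 2.276 1.663
vertex -2.567 2.664 2.041
endloop
endfacet
facet normal -0.506 0.414 0.756
outer loop
vertex -3.245 2.524 1.664
vertex -2.567 2.664 2.041
vertex -2.862 3.204 1.548
endloop
endfacet
facet normal -0.981 -0.140 -0.137
outer loop
vertex -3.092 2.05 1.053
vertex -3.245 2.524 1.664
vertex -3.186 2.824 0.937
endloop
endfacet
facet normal -0.142 -0.709 -0.691
outer loop
vertex -2.318 1.896 1.052
vertex -3.092 2.05 1.053
vertex -2.613 2.436 0.559
endloop
endfacet
facet normal 0.853 -0.504 -0.139
outer loop
vertex -1.994 2.276 1.663
vertex -2.318 1.896 1.052
vertex -1.935 2.576 0.936
endloop
endfacet
facet normal 0.627 0.189 0.756
outer loop
vertex -2.567 2.664 2.041
vertex -1.994 2.276 1.663
vertex -2.088 3.05 1.547
endloop
endfacet
facet normal -0.941 0.164 0.295
outer loop
vertex -3.461 -1.981 0.595
vertex -3.491 -1.169 0.047
vertex -3.986 -2.816 -0.614
endloop
endfacet
facet normal 0.030 -0.829 0.559
outer loop
vertex -2.989 -2.991 -0.927
vertex -3.461 -1.981 0.595
vertex -3.986 -2.816 -0.614
endloop
endfacet
facet normal -0.941 0.164 0.296
outer loop
vertex -3.986 -2.816 -0.614
vertex -3.491 -1.169 0.047
vertex -4.017 -2.004 -1.162
endloop
endfacet
facet normal -0.337 -0.535 -0.774
outer loop
vertex -4.017 -2.004 -1.162
vertex -2.989 -2.991 -0.927
vertex -3.986 -2.816 -0.614
endloop
endfacet
facet normal 0.337 0.535 0.775
outer loop
vertex -3.461 -1.981 0.595
vertex -2.494 -1.344 -0.266
vertex -3.491 -1.169 0.047
endloop
endfacet
facet normal 0.030 -0.829 0.559
outer loop
vertex -2.463 -2.156 0.282
vertex -3.461 -1.981 0.595
vertex -2.989 -2.991 -0.927
endloop
endfacet
facet normal 0.337 0.536 0.774
outer loop
vertex -2.463 -2.156 0.282
vertex -2.494 -1.344 -0.266
vertex -3.461 -1.981 0.595
endloop
endfacet
facet normal -0.030 0.829 -0.559
outer loop
vertex -3.491 -1.169 0.047
vertex -2.494 -1.344 -0.266
vertex -4.017 -2.004 -1.162
endloop
endfacet
facet normal -0.337 -0.535 -0.775
outer loop
vertex -3.019 -2.179 -1.475
vertex -2.989 -2.991 -0.927
vertex -4.017 -2.004 -1.162
endloop
endfacet
facet normal -0.030 0.829 -0.559
outer loop
vertex -4.017 -2.004 -1.162
vertex -2.494 -1.344 -0.266
vertex -3.019 -2.179 -1.475
endloop
endfacet
facet normal 0.941 -0.165 -0.296
outer loop
vertex -3.019 -2.179 -1.475
vertex -2.463 -2.156 0.282
vertex -2.989 -2.991 -0.927
endloop
endfacet
facet normal 0.941 -0.164 -0.296
outer loop
vertex -2.494 -1.344 -0.266
vertex -2.463 -2.156 0.282
vertex -3.019 -2.179 -1.475
endloop
endfacet

endsolid


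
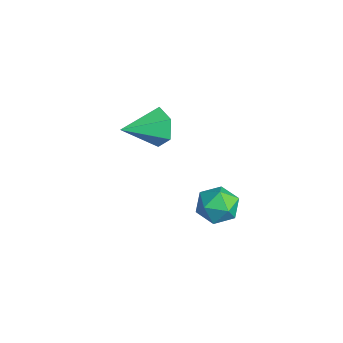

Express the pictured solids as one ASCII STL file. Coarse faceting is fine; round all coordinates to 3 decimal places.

solid 
facet normal 0.147 0.951 -0.273
outer loop
vertex 4.008 3.997 0.715
vertex 2.975 4.178 0.79
vertex 3.597 4.322 1.626
endloop
endfacet
facet normal 0.715 0.695 0.075
outer loop
vertex 4.008 3.997 0.715
vertex 3.597 4.322 1.626
vertex 4.33 3.568 1.619
endloop
endfacet
facet normal 0.952 0.124 -0.280
outer loop
vertex 4.008 3.997 0.715
vertex 4.33 3.568 1.619
vertex 4.162 2.959 0.779
endloop
endfacet
facet normal 0.531 0.027 -0.847
outer loop
vertex 4.008 3.997 0.715
vertex 4.162 2.959 0.779
vertex 3.325 3.336 0.266
endloop
endfacet
facet normal 0.033 0.538 -0.842
outer loop
vertex 4.008 3.997 0.715
vertex 3.325 3.336 0.266
vertex 2.975 4.178 0.79
endloop
endfacet
facet normal 0.500 0.480 0.721
outer loop
vertex 4.33 3.568 1.619
vertex 3.597 4.322 1.626
vertex 3.495 3.484 2.254
endloop
endfacet
facet normal -0.419 0.894 0.158
outer loop
vertex 3.597 4.322 1.626
vertex 2.975 4.178 0.79
vertex 2.658 3.861 1.741
endloop
endfacet
facet normal -0.604 0.225 -0.765
outer loop
vertex 2.975 4.178 0.79
vertex 3.325 3.336 0.266
vertex 2.49 3.252 0.901
endloop
endfacet
facet normal 0.201 -0.603 -0.772
outer loop
vertex 3.325 3.336 0.266
vertex 4.162 2.959 0.779
vertex 3.223 2.498 0.894
endloop
endfacet
facet normal 0.883 -0.445 0.146
outer loop
vertex 4.162 2.959 0.779
vertex 4.33 3.568 1.619
vertex 3.845 2.642 1.73
endloop
endfacet
facet normal -0.531 -0.027 0.847
outer loop
vertex 2.812 2.823 1.805
vertex 3.495 3.484 2.254
vertex 2.658 3.861 1.741
endloop
endfacet
facet normal -0.952 -0.124 0.280
outer loop
vertex 2.812 2.823 1.805
vertex 2.658 3.861 1.741
vertex 2.49 3.252 0.901
endloop
endfacet
facet normal -0.715 -0.695 -0.075
outer loop
vertex 2.812 2.823 1.805
vertex 2.49 3.252 0.901
vertex 3.223 2.498 0.894
endloop
endfacet
facet normal -0.147 -0.951 0.273
outer loop
vertex 2.812 2.823 1.805
vertex 3.223 2.498 0.894
vertex 3.845 2.642 1.73
endloop
endfacet
facet normal -0.033 -0.538 0.842
outer loop
vertex 2.812 2.823 1.805
vertex 3.845 2.642 1.73
vertex 3.495 3.484 2.254
endloop
endfacet
facet normal -0.201 0.603 0.772
outer loop
vertex 2.658 3.861 1.741
vertex 3.495 3.484 2.254
vertex 3.597 4.322 1.626
endloop
endfacet
facet normal -0.883 0.445 -0.146
outer loop
vertex 2.49 3.252 0.901
vertex 2.658 3.861 1.741
vertex 2.975 4.178 0.79
endloop
endfacet
facet normal -0.500 -0.480 -0.721
outer loop
vertex 3.223 2.498 0.894
vertex 2.49 3.252 0.901
vertex 3.325 3.336 0.266
endloop
endfacet
facet normal 0.419 -0.894 -0.158
outer loop
vertex 3.845 2.642 1.73
vertex 3.223 2.498 0.894
vertex 4.162 2.959 0.779
endloop
endfacet
facet normal 0.604 -0.225 0.765
outer loop
vertex 3.495 3.484 2.254
vertex 3.845 2.642 1.73
vertex 4.33 3.568 1.619
endloop
endfacet
facet normal -0.181 0.930 -0.320
outer loop
vertex -1.4 2.358 1.457
vertex -1.937 2.568 2.371
vertex -0.875 2.755 2.313
endloop
endfacet
facet normal 0.853 -0.395 -0.340
outer loop
vertex -1.4 2.358 1.457
vertex -0.875 2.755 2.313
vertex -1.563 0.652 3.029
endloop
endfacet
facet normal -0.181 0.930 -0.320
outer loop
vertex -0.875 2.755 2.313
vertex -1.937 2.568 2.371
vertex -1.412 2.965 3.227
endloop
endfacet
facet normal 0.848 -0.100 0.521
outer loop
vertex -0.875 2.755 2.313
vertex -1.412 2.965 3.227
vertex -1.563 0.652 3.029
endloop
endfacet
facet normal -0.182 0.930 -0.320
outer loop
vertex -1.412 2.965 3.227
vertex -1.937 2.568 2.371
vertex -2.474 2.777 3.284
endloop
endfacet
facet normal 0.069 -0.090 0.994
outer loop
vertex -1.412 2.965 3.227
vertex -2.474 2.777 3.284
vertex -1.563 0.652 3.029
endloop
endfacet
facet normal -0.182 0.930 -0.320
outer loop
vertex -2.474 2.777 3.284
vertex -1.937 2.568 2.371
vertex -2.999 2.38 2.428
endloop
endfacet
facet normal -0.703 -0.374 0.605
outer loop
vertex -2.474 2.777 3.284
vertex -2.999 2.38 2.428
vertex -1.563 0.652 3.029
endloop
endfacet
facet normal -0.182 0.930 -0.319
outer loop
vertex -2.999 2.38 2.428
vertex -1.937 2.568 2.371
vertex -2.462 2.171 1.514
endloop
endfacet
facet normal -0.698 -0.669 -0.257
outer loop
vertex -2.999 2.38 2.428
vertex -2.462 2.171 1.514
vertex -1.563 0.652 3.029
endloop
endfacet
facet normal -0.181 0.930 -0.320
outer loop
vertex -2.462 2.171 1.514
vertex -1.937 2.568 2.371
vertex -1.4 2.358 1.457
endloop
endfacet
facet normal 0.081 -0.680 -0.729
outer loop
vertex -2.462 2.171 1.514
vertex -1.4 2.358 1.457
vertex -1.563 0.652 3.029
endloop
endfacet

endsolid


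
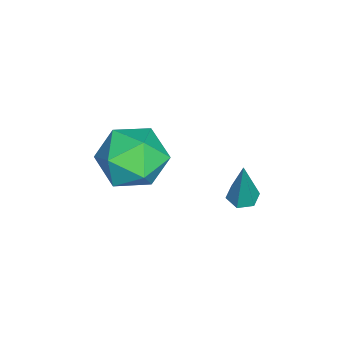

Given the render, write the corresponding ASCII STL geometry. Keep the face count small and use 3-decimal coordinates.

solid 
facet normal 0.423 0.874 -0.240
outer loop
vertex 1.54 -0.923 0.281
vertex 1.114 -0.424 1.347
vertex 2.237 -0.975 1.319
endloop
endfacet
facet normal 0.792 0.327 -0.516
outer loop
vertex 1.54 -0.923 0.281
vertex 2.237 -0.975 1.319
vertex 2.159 -1.972 0.567
endloop
endfacet
facet normal 0.352 -0.047 -0.935
outer loop
vertex 1.54 -0.923 0.281
vertex 2.159 -1.972 0.567
vertex 0.989 -2.036 0.13
endloop
endfacet
facet normal -0.289 0.268 -0.919
outer loop
vertex 1.54 -0.923 0.281
vertex 0.989 -2.036 0.13
vertex 0.343 -1.079 0.612
endloop
endfacet
facet normal -0.244 0.837 -0.490
outer loop
vertex 1.54 -0.923 0.281
vertex 0.343 -1.079 0.612
vertex 1.114 -0.424 1.347
endloop
endfacet
facet normal 0.995 -0.095 0.022
outer loop
vertex 2.159 -1.972 0.567
vertex 2.237 -0.975 1.319
vertex 2.117 -2.121 1.808
endloop
endfacet
facet normal 0.399 0.789 0.468
outer loop
vertex 2.237 -0.975 1.319
vertex 1.114 -0.424 1.347
vertex 1.471 -1.164 2.29
endloop
endfacet
facet normal -0.681 0.729 0.065
outer loop
vertex 1.114 -0.424 1.347
vertex 0.343 -1.079 0.612
vertex 0.301 -1.228 1.853
endloop
endfacet
facet normal -0.752 -0.190 -0.631
outer loop
vertex 0.343 -1.079 0.612
vertex 0.989 -2.036 0.13
vertex 0.223 -2.225 1.101
endloop
endfacet
facet normal 0.283 -0.699 -0.656
outer loop
vertex 0.989 -2.036 0.13
vertex 2.159 -1.972 0.567
vertex 1.346 -2.776 1.073
endloop
endfacet
facet normal 0.289 -0.268 0.919
outer loop
vertex 0.92 -2.277 2.139
vertex 2.117 -2.121 1.808
vertex 1.471 -1.164 2.29
endloop
endfacet
facet normal -0.352 0.047 0.935
outer loop
vertex 0.92 -2.277 2.139
vertex 1.471 -1.164 2.29
vertex 0.301 -1.228 1.853
endloop
endfacet
facet normal -0.792 -0.327 0.516
outer loop
vertex 0.92 -2.277 2.139
vertex 0.301 -1.228 1.853
vertex 0.223 -2.225 1.101
endloop
endfacet
facet normal -0.423 -0.874 0.240
outer loop
vertex 0.92 -2.277 2.139
vertex 0.223 -2.225 1.101
vertex 1.346 -2.776 1.073
endloop
endfacet
facet normal 0.244 -0.837 0.490
outer loop
vertex 0.92 -2.277 2.139
vertex 1.346 -2.776 1.073
vertex 2.117 -2.121 1.808
endloop
endfacet
facet normal 0.752 0.190 0.631
outer loop
vertex 1.471 -1.164 2.29
vertex 2.117 -2.121 1.808
vertex 2.237 -0.975 1.319
endloop
endfacet
facet normal -0.283 0.699 0.656
outer loop
vertex 0.301 -1.228 1.853
vertex 1.471 -1.164 2.29
vertex 1.114 -0.424 1.347
endloop
endfacet
facet normal -0.995 0.095 -0.022
outer loop
vertex 0.223 -2.225 1.101
vertex 0.301 -1.228 1.853
vertex 0.343 -1.079 0.612
endloop
endfacet
facet normal -0.399 -0.789 -0.468
outer loop
vertex 1.346 -2.776 1.073
vertex 0.223 -2.225 1.101
vertex 0.989 -2.036 0.13
endloop
endfacet
facet normal 0.681 -0.729 -0.065
outer loop
vertex 2.117 -2.121 1.808
vertex 1.346 -2.776 1.073
vertex 2.159 -1.972 0.567
endloop
endfacet
facet normal -0.234 -0.042 -0.971
outer loop
vertex 1.41 2.245 -0.21
vertex 1.095 1.829 -0.116
vertex 0.899 2.321 -0.09
endloop
endfacet
facet normal 0.179 0.973 0.145
outer loop
vertex 1.41 2.245 -0.21
vertex 0.899 2.321 -0.09
vertex 1.565 1.911 1.836
endloop
endfacet
facet normal -0.234 -0.042 -0.971
outer loop
vertex 0.899 2.321 -0.09
vertex 1.095 1.829 -0.116
vertex 0.584 1.906 0.004
endloop
endfacet
facet normal -0.697 0.613 0.372
outer loop
vertex 0.899 2.321 -0.09
vertex 0.584 1.906 0.004
vertex 1.565 1.911 1.836
endloop
endfacet
facet normal -0.234 -0.039 -0.971
outer loop
vertex 0.584 1.906 0.004
vertex 1.095 1.829 -0.116
vertex 0.779 1.414 -0.023
endloop
endfacet
facet normal -0.825 -0.351 0.443
outer loop
vertex 0.584 1.906 0.004
vertex 0.779 1.414 -0.023
vertex 1.565 1.911 1.836
endloop
endfacet
facet normal -0.234 -0.039 -0.971
outer loop
vertex 0.779 1.414 -0.023
vertex 1.095 1.829 -0.116
vertex 1.29 1.337 -0.143
endloop
endfacet
facet normal -0.076 -0.955 0.288
outer loop
vertex 0.779 1.414 -0.023
vertex 1.29 1.337 -0.143
vertex 1.565 1.911 1.836
endloop
endfacet
facet normal -0.234 -0.040 -0.971
outer loop
vertex 1.29 1.337 -0.143
vertex 1.095 1.829 -0.116
vertex 1.605 1.753 -0.236
endloop
endfacet
facet normal 0.802 -0.594 0.061
outer loop
vertex 1.29 1.337 -0.143
vertex 1.605 1.753 -0.236
vertex 1.565 1.911 1.836
endloop
endfacet
facet normal -0.235 -0.042 -0.971
outer loop
vertex 1.605 1.753 -0.236
vertex 1.095 1.829 -0.116
vertex 1.41 2.245 -0.21
endloop
endfacet
facet normal 0.929 0.369 -0.010
outer loop
vertex 1.605 1.753 -0.236
vertex 1.41 2.245 -0.21
vertex 1.565 1.911 1.836
endloop
endfacet

endsolid


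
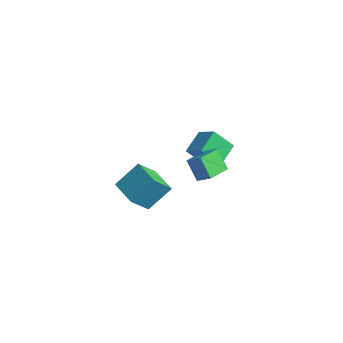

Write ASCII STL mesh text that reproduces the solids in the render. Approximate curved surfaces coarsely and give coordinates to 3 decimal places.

solid 
facet normal -0.535 -0.069 0.842
outer loop
vertex -0.753 0.393 2.746
vertex -1.286 2.112 2.548
vertex -1.625 0.056 2.165
endloop
endfacet
facet normal 0.294 -0.949 0.109
outer loop
vertex -0.754 0.168 0.792
vertex -0.753 0.393 2.746
vertex -1.625 0.056 2.165
endloop
endfacet
facet normal -0.534 -0.069 0.843
outer loop
vertex -1.625 0.056 2.165
vertex -1.286 2.112 2.548
vertex -2.158 1.775 1.968
endloop
endfacet
facet normal -0.792 -0.306 -0.528
outer loop
vertex -2.158 1.775 1.968
vertex -0.754 0.168 0.792
vertex -1.625 0.056 2.165
endloop
endfacet
facet normal 0.792 0.306 0.528
outer loop
vertex -0.753 0.393 2.746
vertex -0.415 2.224 1.175
vertex -1.286 2.112 2.548
endloop
endfacet
facet normal 0.294 -0.949 0.109
outer loop
vertex 0.118 0.505 1.372
vertex -0.753 0.393 2.746
vertex -0.754 0.168 0.792
endloop
endfacet
facet normal 0.793 0.306 0.527
outer loop
vertex 0.118 0.505 1.372
vertex -0.415 2.224 1.175
vertex -0.753 0.393 2.746
endloop
endfacet
facet normal -0.294 0.949 -0.109
outer loop
vertex -1.286 2.112 2.548
vertex -0.415 2.224 1.175
vertex -2.158 1.775 1.968
endloop
endfacet
facet normal -0.792 -0.306 -0.527
outer loop
vertex -1.287 1.887 0.594
vertex -0.754 0.168 0.792
vertex -2.158 1.775 1.968
endloop
endfacet
facet normal -0.294 0.949 -0.109
outer loop
vertex -2.158 1.775 1.968
vertex -0.415 2.224 1.175
vertex -1.287 1.887 0.594
endloop
endfacet
facet normal 0.534 0.069 -0.843
outer loop
vertex -1.287 1.887 0.594
vertex 0.118 0.505 1.372
vertex -0.754 0.168 0.792
endloop
endfacet
facet normal 0.534 0.069 -0.842
outer loop
vertex -0.415 2.224 1.175
vertex 0.118 0.505 1.372
vertex -1.287 1.887 0.594
endloop
endfacet
facet normal -0.983 0.134 0.128
outer loop
vertex -1.386 -3.642 3.577
vertex -1.376 -2.419 2.368
vertex -1.76 -5.036 2.164
endloop
endfacet
facet normal -0.006 -0.711 0.703
outer loop
vertex 0.176 -5.301 1.912
vertex -1.386 -3.642 3.577
vertex -1.76 -5.036 2.164
endloop
endfacet
facet normal -0.983 0.134 0.128
outer loop
vertex -1.76 -5.036 2.164
vertex -1.376 -2.419 2.368
vertex -1.75 -3.813 0.955
endloop
endfacet
facet normal -0.186 -0.690 -0.700
outer loop
vertex -1.75 -3.813 0.955
vertex 0.176 -5.301 1.912
vertex -1.76 -5.036 2.164
endloop
endfacet
facet normal 0.186 0.690 0.700
outer loop
vertex -1.386 -3.642 3.577
vertex 0.56 -2.684 2.116
vertex -1.376 -2.419 2.368
endloop
endfacet
facet normal -0.006 -0.711 0.703
outer loop
vertex 0.55 -3.907 3.325
vertex -1.386 -3.642 3.577
vertex 0.176 -5.301 1.912
endloop
endfacet
facet normal 0.186 0.690 0.700
outer loop
vertex 0.55 -3.907 3.325
vertex 0.56 -2.684 2.116
vertex -1.386 -3.642 3.577
endloop
endfacet
facet normal 0.006 0.711 -0.703
outer loop
vertex -1.376 -2.419 2.368
vertex 0.56 -2.684 2.116
vertex -1.75 -3.813 0.955
endloop
endfacet
facet normal -0.186 -0.690 -0.700
outer loop
vertex 0.186 -4.078 0.703
vertex 0.176 -5.301 1.912
vertex -1.75 -3.813 0.955
endloop
endfacet
facet normal 0.006 0.711 -0.703
outer loop
vertex -1.75 -3.813 0.955
vertex 0.56 -2.684 2.116
vertex 0.186 -4.078 0.703
endloop
endfacet
facet normal 0.983 -0.134 -0.128
outer loop
vertex 0.186 -4.078 0.703
vertex 0.55 -3.907 3.325
vertex 0.176 -5.301 1.912
endloop
endfacet
facet normal 0.983 -0.134 -0.128
outer loop
vertex 0.56 -2.684 2.116
vertex 0.55 -3.907 3.325
vertex 0.186 -4.078 0.703
endloop
endfacet
facet normal -0.878 -0.067 -0.473
outer loop
vertex -4.352 2.081 0.647
vertex -4.919 3.529 1.493
vertex -3.703 3.127 -0.707
endloop
endfacet
facet normal 0.320 -0.818 -0.478
outer loop
vertex -2.341 3.231 0.027
vertex -4.352 2.081 0.647
vertex -3.703 3.127 -0.707
endloop
endfacet
facet normal -0.878 -0.066 -0.473
outer loop
vertex -3.703 3.127 -0.707
vertex -4.919 3.529 1.493
vertex -4.269 4.575 0.14
endloop
endfacet
facet normal 0.355 0.572 -0.740
outer loop
vertex -4.269 4.575 0.14
vertex -2.341 3.231 0.027
vertex -3.703 3.127 -0.707
endloop
endfacet
facet normal -0.355 -0.571 0.740
outer loop
vertex -4.352 2.081 0.647
vertex -3.557 3.633 2.227
vertex -4.919 3.529 1.493
endloop
endfacet
facet normal 0.320 -0.818 -0.478
outer loop
vertex -2.991 2.185 1.38
vertex -4.352 2.081 0.647
vertex -2.341 3.231 0.027
endloop
endfacet
facet normal -0.355 -0.572 0.740
outer loop
vertex -2.991 2.185 1.38
vertex -3.557 3.633 2.227
vertex -4.352 2.081 0.647
endloop
endfacet
facet normal -0.320 0.818 0.478
outer loop
vertex -4.919 3.529 1.493
vertex -3.557 3.633 2.227
vertex -4.269 4.575 0.14
endloop
endfacet
facet normal 0.355 0.571 -0.740
outer loop
vertex -2.908 4.679 0.873
vertex -2.341 3.231 0.027
vertex -4.269 4.575 0.14
endloop
endfacet
facet normal -0.320 0.818 0.478
outer loop
vertex -4.269 4.575 0.14
vertex -3.557 3.633 2.227
vertex -2.908 4.679 0.873
endloop
endfacet
facet normal 0.878 0.067 0.474
outer loop
vertex -2.908 4.679 0.873
vertex -2.991 2.185 1.38
vertex -2.341 3.231 0.027
endloop
endfacet
facet normal 0.879 0.067 0.473
outer loop
vertex -3.557 3.633 2.227
vertex -2.991 2.185 1.38
vertex -2.908 4.679 0.873
endloop
endfacet

endsolid


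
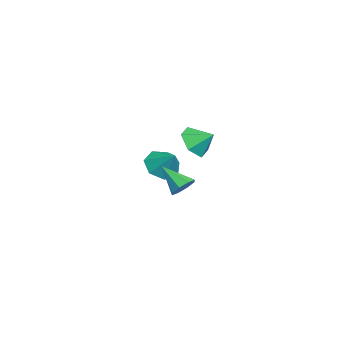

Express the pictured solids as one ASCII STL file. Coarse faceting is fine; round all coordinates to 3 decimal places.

solid 
facet normal -0.261 -0.789 -0.557
outer loop
vertex -1.992 0.193 2.943
vertex -2.467 0.865 2.214
vertex -1.408 0.593 2.102
endloop
endfacet
facet normal 0.803 0.073 0.592
outer loop
vertex -1.992 0.193 2.943
vertex -1.408 0.593 2.102
vertex -2.133 1.875 2.926
endloop
endfacet
facet normal -0.261 -0.789 -0.556
outer loop
vertex -1.408 0.593 2.102
vertex -2.467 0.865 2.214
vertex -1.882 1.265 1.372
endloop
endfacet
facet normal 0.849 0.524 -0.069
outer loop
vertex -1.408 0.593 2.102
vertex -1.882 1.265 1.372
vertex -2.133 1.875 2.926
endloop
endfacet
facet normal -0.262 -0.788 -0.557
outer loop
vertex -1.882 1.265 1.372
vertex -2.467 0.865 2.214
vertex -2.942 1.538 1.484
endloop
endfacet
facet normal 0.203 0.922 -0.329
outer loop
vertex -1.882 1.265 1.372
vertex -2.942 1.538 1.484
vertex -2.133 1.875 2.926
endloop
endfacet
facet normal -0.262 -0.788 -0.557
outer loop
vertex -2.942 1.538 1.484
vertex -2.467 0.865 2.214
vertex -3.527 1.138 2.326
endloop
endfacet
facet normal -0.490 0.869 0.072
outer loop
vertex -2.942 1.538 1.484
vertex -3.527 1.138 2.326
vertex -2.133 1.875 2.926
endloop
endfacet
facet normal -0.262 -0.788 -0.557
outer loop
vertex -3.527 1.138 2.326
vertex -2.467 0.865 2.214
vertex -3.052 0.465 3.055
endloop
endfacet
facet normal -0.536 0.417 0.734
outer loop
vertex -3.527 1.138 2.326
vertex -3.052 0.465 3.055
vertex -2.133 1.875 2.926
endloop
endfacet
facet normal -0.261 -0.789 -0.557
outer loop
vertex -3.052 0.465 3.055
vertex -2.467 0.865 2.214
vertex -1.992 0.193 2.943
endloop
endfacet
facet normal 0.110 0.019 0.994
outer loop
vertex -3.052 0.465 3.055
vertex -1.992 0.193 2.943
vertex -2.133 1.875 2.926
endloop
endfacet
facet normal 0.419 0.645 -0.639
outer loop
vertex 4.65 1.008 2.468
vertex 4.241 0.729 1.918
vertex 4.153 1.274 2.411
endloop
endfacet
facet normal 0.064 0.322 0.944
outer loop
vertex 4.65 1.008 2.468
vertex 4.153 1.274 2.411
vertex 3.519 -0.389 3.022
endloop
endfacet
facet normal 0.418 0.646 -0.639
outer loop
vertex 4.153 1.274 2.411
vertex 4.241 0.729 1.918
vertex 3.708 1.22 2.065
endloop
endfacet
facet normal -0.578 0.466 0.670
outer loop
vertex 4.153 1.274 2.411
vertex 3.708 1.22 2.065
vertex 3.519 -0.389 3.022
endloop
endfacet
facet normal 0.419 0.646 -0.639
outer loop
vertex 3.708 1.22 2.065
vertex 4.241 0.729 1.918
vertex 3.575 0.879 1.633
endloop
endfacet
facet normal -0.970 0.198 0.142
outer loop
vertex 3.708 1.22 2.065
vertex 3.575 0.879 1.633
vertex 3.519 -0.389 3.022
endloop
endfacet
facet normal 0.419 0.645 -0.639
outer loop
vertex 3.575 0.879 1.633
vertex 4.241 0.729 1.918
vertex 3.832 0.45 1.368
endloop
endfacet
facet normal -0.885 -0.325 -0.332
outer loop
vertex 3.575 0.879 1.633
vertex 3.832 0.45 1.368
vertex 3.519 -0.389 3.022
endloop
endfacet
facet normal 0.416 0.648 -0.638
outer loop
vertex 3.832 0.45 1.368
vertex 4.241 0.729 1.918
vertex 4.33 0.185 1.424
endloop
endfacet
facet normal -0.371 -0.798 -0.475
outer loop
vertex 3.832 0.45 1.368
vertex 4.33 0.185 1.424
vertex 3.519 -0.389 3.022
endloop
endfacet
facet normal 0.418 0.647 -0.637
outer loop
vertex 4.33 0.185 1.424
vertex 4.241 0.729 1.918
vertex 4.775 0.238 1.77
endloop
endfacet
facet normal 0.269 -0.942 -0.202
outer loop
vertex 4.33 0.185 1.424
vertex 4.775 0.238 1.77
vertex 3.519 -0.389 3.022
endloop
endfacet
facet normal 0.417 0.646 -0.639
outer loop
vertex 4.775 0.238 1.77
vertex 4.241 0.729 1.918
vertex 4.908 0.579 2.202
endloop
endfacet
facet normal 0.663 -0.673 0.328
outer loop
vertex 4.775 0.238 1.77
vertex 4.908 0.579 2.202
vertex 3.519 -0.389 3.022
endloop
endfacet
facet normal 0.417 0.647 -0.638
outer loop
vertex 4.908 0.579 2.202
vertex 4.241 0.729 1.918
vertex 4.65 1.008 2.468
endloop
endfacet
facet normal 0.578 -0.150 0.802
outer loop
vertex 4.908 0.579 2.202
vertex 4.65 1.008 2.468
vertex 3.519 -0.389 3.022
endloop
endfacet
facet normal -0.548 -0.478 -0.687
outer loop
vertex -0.078 -1.3 0.942
vertex -0.907 -0.703 1.188
vertex -0.162 -0.525 0.47
endloop
endfacet
facet normal 0.995 0.065 -0.070
outer loop
vertex -0.078 -1.3 0.942
vertex -0.162 -0.525 0.47
vertex -0.073 0.023 2.232
endloop
endfacet
facet normal -0.548 -0.478 -0.687
outer loop
vertex -0.162 -0.525 0.47
vertex -0.907 -0.703 1.188
vertex -0.807 0.115 0.539
endloop
endfacet
facet normal 0.668 0.700 -0.252
outer loop
vertex -0.162 -0.525 0.47
vertex -0.807 0.115 0.539
vertex -0.073 0.023 2.232
endloop
endfacet
facet normal -0.548 -0.478 -0.687
outer loop
vertex -0.807 0.115 0.539
vertex -0.907 -0.703 1.188
vertex -1.527 0.139 1.097
endloop
endfacet
facet normal 0.056 0.998 0.030
outer loop
vertex -0.807 0.115 0.539
vertex -1.527 0.139 1.097
vertex -0.073 0.023 2.232
endloop
endfacet
facet normal -0.549 -0.478 -0.686
outer loop
vertex -1.527 0.139 1.097
vertex -0.907 -0.703 1.188
vertex -1.779 -0.471 1.724
endloop
endfacet
facet normal -0.380 0.735 0.562
outer loop
vertex -1.527 0.139 1.097
vertex -1.779 -0.471 1.724
vertex -0.073 0.023 2.232
endloop
endfacet
facet normal -0.549 -0.478 -0.686
outer loop
vertex -1.779 -0.471 1.724
vertex -0.907 -0.703 1.188
vertex -1.375 -1.256 1.948
endloop
endfacet
facet normal -0.312 0.108 0.944
outer loop
vertex -1.779 -0.471 1.724
vertex -1.375 -1.256 1.948
vertex -0.073 0.023 2.232
endloop
endfacet
facet normal -0.548 -0.478 -0.686
outer loop
vertex -1.375 -1.256 1.948
vertex -0.907 -0.703 1.188
vertex -0.618 -1.625 1.6
endloop
endfacet
facet normal 0.209 -0.410 0.888
outer loop
vertex -1.375 -1.256 1.948
vertex -0.618 -1.625 1.6
vertex -0.073 0.023 2.232
endloop
endfacet
facet normal -0.548 -0.478 -0.686
outer loop
vertex -0.618 -1.625 1.6
vertex -0.907 -0.703 1.188
vertex -0.078 -1.3 0.942
endloop
endfacet
facet normal 0.791 -0.429 0.437
outer loop
vertex -0.618 -1.625 1.6
vertex -0.078 -1.3 0.942
vertex -0.073 0.023 2.232
endloop
endfacet

endsolid
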